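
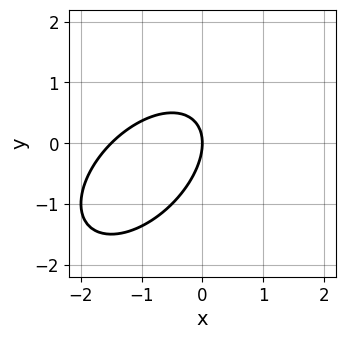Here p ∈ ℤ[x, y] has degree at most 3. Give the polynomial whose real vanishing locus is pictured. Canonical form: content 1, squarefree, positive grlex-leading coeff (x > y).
(a) deg p = 2.
(b) Checking where it meets the axes: it crosses the y-axis at the gridline y = 0; one x-axis crossing is at x = 0.
(c) Together with the visible shape, these determine p as stated.

2*x^2 - 2*x*y + 2*y^2 + 3*x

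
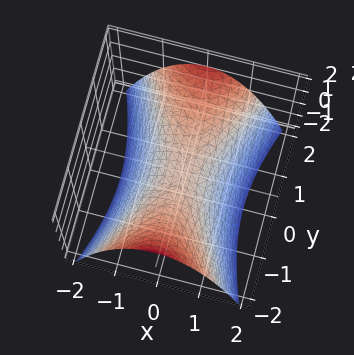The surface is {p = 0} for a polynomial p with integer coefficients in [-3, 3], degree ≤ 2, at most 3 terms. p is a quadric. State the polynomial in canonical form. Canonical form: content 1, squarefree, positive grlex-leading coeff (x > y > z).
3*x^2 - y^2 + 3*z

(a) The degree is 2 — a hyperbolic paraboloid; a quadric.
(b) Symmetries: it's symmetric under x → −x, forcing even powers of x; the y ↦ −y reflection is a symmetry, so y appears only in even powers.
(c) Observable constraints: one z-axis crossing is at z = 0; one x-axis crossing is at x = 0; it meets the y-axis at y = 0 (among the integer gridlines).
(d) Solving for integer coefficients yields p as stated.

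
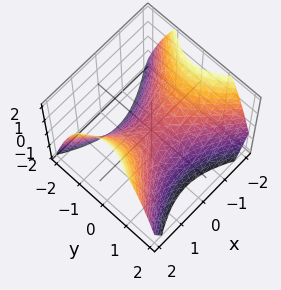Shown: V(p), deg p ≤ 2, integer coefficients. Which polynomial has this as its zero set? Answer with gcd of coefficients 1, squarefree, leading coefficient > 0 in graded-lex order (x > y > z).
2*x^2 - 3*y^2 - 3*z

First, deg p = 2. A saddle surface; a quadric.
Next, symmetries: it's symmetric under y → −y, forcing even powers of y; it's symmetric under x → −x, forcing even powers of x.
Then, checking where it meets the axes: it meets the x-axis at x = 0 (among the integer gridlines); it meets the y-axis at y = 0 (among the integer gridlines); it meets the z-axis at z = 0 (among the integer gridlines).
Finally, together with the visible shape, these determine p as stated.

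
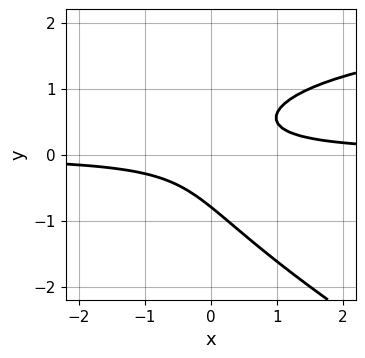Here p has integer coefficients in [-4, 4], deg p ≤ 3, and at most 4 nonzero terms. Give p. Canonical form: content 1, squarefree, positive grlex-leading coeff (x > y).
x*y^2 + 2*y^3 - 3*x*y + 1

(a) Degree: a generic line meets the curve in up to 3 points, so deg p = 3.
(b) From the axis intercepts and sections: it misses every integer gridline on the x-axis.
(c) Putting this together gives p.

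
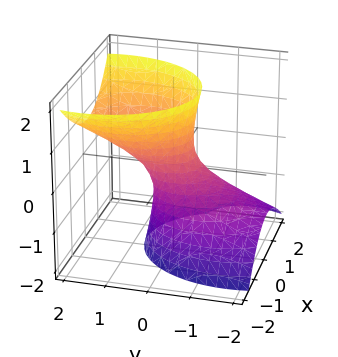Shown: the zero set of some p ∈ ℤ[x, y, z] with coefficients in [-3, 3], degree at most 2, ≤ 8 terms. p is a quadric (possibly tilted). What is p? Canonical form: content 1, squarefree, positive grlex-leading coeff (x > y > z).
1. Degree: the shape is more complex than any degree-1 surface, so deg p = 2.
2. From the axis intercepts and sections: no z-intercept at any integer in the box.
3. Assembling these constraints gives the stated polynomial.

3*x^2 + x*z + 2*y^2 - 3*y*z - z^2 - 1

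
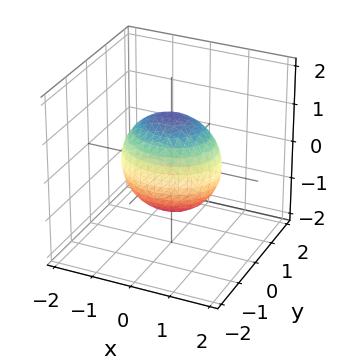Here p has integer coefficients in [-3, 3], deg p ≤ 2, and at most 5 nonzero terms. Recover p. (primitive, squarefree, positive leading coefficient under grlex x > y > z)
2*x^2 + 3*y^2 + 2*z^2 - 3

(a) The degree is 2 — bounded and convex; a quadric.
(b) Symmetries: it's symmetric under y → −y, forcing even powers of y; the z ↦ −z reflection is a symmetry, so z appears only in even powers; it's symmetric under x → −x, forcing even powers of x.
(c) From the visible intercepts: among the integer gridlines, it crosses the y-axis at y ∈ {-1, 1}.
(d) Together with the visible shape, these determine p as stated.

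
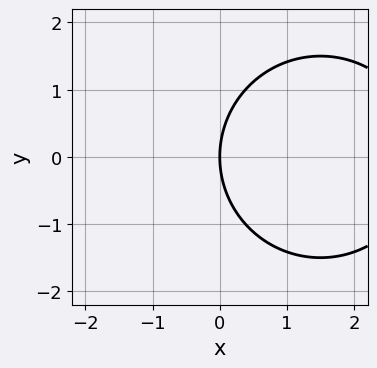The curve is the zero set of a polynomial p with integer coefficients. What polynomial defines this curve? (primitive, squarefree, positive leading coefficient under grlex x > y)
1. deg p = 2.
2. Symmetries: it's symmetric under y → −y, forcing even powers of y.
3. Reading off the gridlines: it meets the x-axis at x = 0 (among the integer gridlines); one y-axis crossing is at y = 0.
4. Assembling these constraints gives the stated polynomial.

x^2 + y^2 - 3*x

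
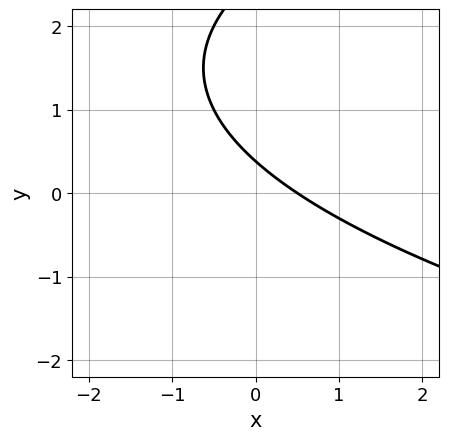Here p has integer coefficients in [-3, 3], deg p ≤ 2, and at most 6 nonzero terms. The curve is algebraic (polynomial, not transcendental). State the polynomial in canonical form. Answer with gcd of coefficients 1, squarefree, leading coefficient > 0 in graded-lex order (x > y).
y^2 - 2*x - 3*y + 1

1. The degree is 2 — no degree-1 curve has this shape.
2. Matching integer coefficients to the picture gives p.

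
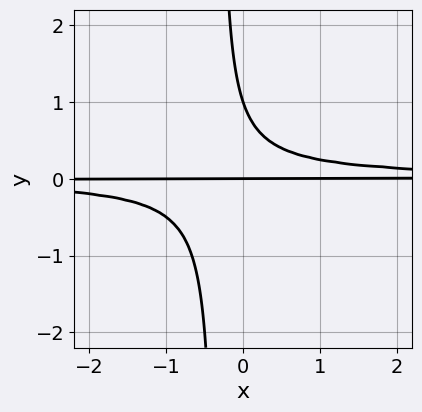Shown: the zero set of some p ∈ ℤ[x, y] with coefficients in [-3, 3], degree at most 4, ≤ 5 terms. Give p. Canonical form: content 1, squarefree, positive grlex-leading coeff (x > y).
1. The degree is 3 — the shape is more complex than any degree-2 curve.
2. Reading off the gridlines: the visible x-axis segment lies entirely on the curve; among the integer gridlines, it crosses the y-axis at y ∈ {0, 1}.
3. Assembling these constraints gives the stated polynomial.

3*x*y^2 + y^2 - y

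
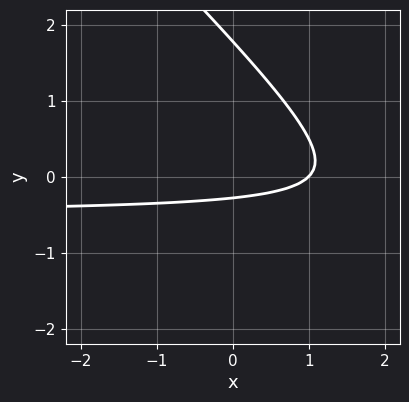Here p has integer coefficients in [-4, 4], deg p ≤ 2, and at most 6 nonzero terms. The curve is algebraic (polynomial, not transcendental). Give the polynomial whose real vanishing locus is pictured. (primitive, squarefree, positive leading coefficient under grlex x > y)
1. deg p = 2. No degree-1 curve has this shape.
2. Against the integer gridlines: one x-axis crossing is at x = 1.
3. The integer polynomial consistent with all of this is the stated p.

2*x*y + 2*y^2 + x - 3*y - 1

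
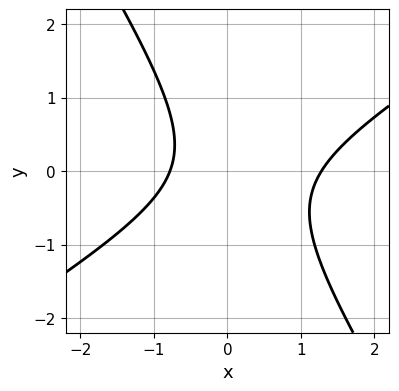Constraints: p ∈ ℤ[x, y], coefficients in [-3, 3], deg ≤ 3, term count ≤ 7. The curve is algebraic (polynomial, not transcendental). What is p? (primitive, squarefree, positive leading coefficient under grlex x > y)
2*x^2 - 2*x*y - 2*y^2 - x - 2

First, degree: a generic line meets the curve in up to 2 points, so deg p = 2.
Next, from the visible intercepts: no y-intercept at any integer in the box.
Finally, the integer polynomial consistent with all of this is the stated p.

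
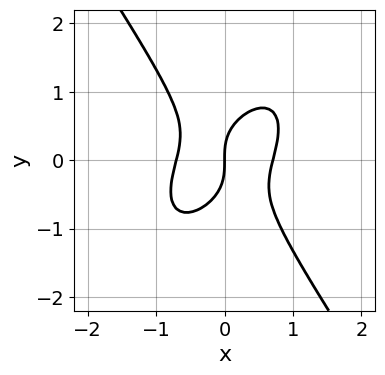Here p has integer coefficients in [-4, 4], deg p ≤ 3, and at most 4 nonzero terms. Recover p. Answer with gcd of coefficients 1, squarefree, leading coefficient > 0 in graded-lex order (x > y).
(a) deg p = 3. A generic line meets the curve in up to 3 points.
(b) From the axis intercepts and sections: one y-axis crossing is at y = 0; it meets the x-axis at x = 0 (among the integer gridlines).
(c) Solving for integer coefficients yields p as stated.

2*x^3 - x^2*y + y^3 - x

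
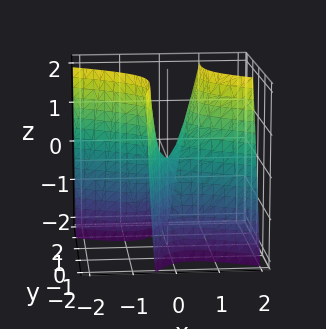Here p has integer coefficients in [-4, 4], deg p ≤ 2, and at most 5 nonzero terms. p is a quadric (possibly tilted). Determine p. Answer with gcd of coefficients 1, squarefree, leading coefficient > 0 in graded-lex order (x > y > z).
(a) The degree is 2 — no degree-1 surface has this shape.
(b) From the axis intercepts and sections: one z-axis crossing is at z = 0; one y-axis crossing is at y = 0; one x-axis crossing is at x = 0.
(c) The integer polynomial consistent with all of this is the stated p.

2*x^2 + 3*x*y - x*z - y^2 - z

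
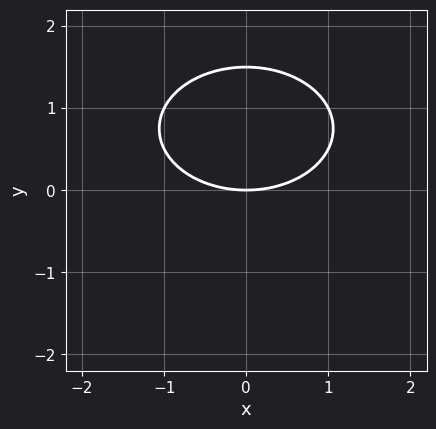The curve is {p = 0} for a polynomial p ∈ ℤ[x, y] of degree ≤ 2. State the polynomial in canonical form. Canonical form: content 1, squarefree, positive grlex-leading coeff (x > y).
1. Degree: the shape is more complex than any degree-1 curve, so deg p = 2.
2. Symmetries: the x ↦ −x reflection is a symmetry, so x appears only in even powers.
3. Reading off the gridlines: it crosses the x-axis at the gridline x = 0; it crosses the y-axis at the gridline y = 0.
4. Matching integer coefficients to the picture gives p.

x^2 + 2*y^2 - 3*y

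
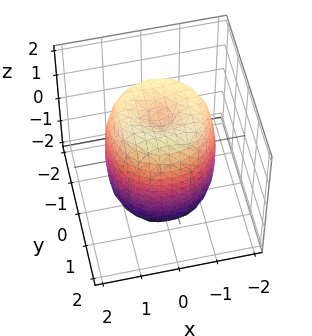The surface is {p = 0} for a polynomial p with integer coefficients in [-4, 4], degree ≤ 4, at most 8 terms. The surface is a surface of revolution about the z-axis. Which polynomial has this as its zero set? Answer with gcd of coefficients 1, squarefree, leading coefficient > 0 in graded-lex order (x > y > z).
deg p = 4. The shape is more complex than any degree-3 surface.
Symmetry: every cross-section ⟂ z is a circle, so x, y appear only via x² + y².
Against the integer gridlines: a circular section at z = 0 has radius between 1 and 2.
Putting this together gives p.

2*x^4 + 4*x^2*y^2 + 2*y^4 - 3*x^2 - 3*y^2 + z^2 - 2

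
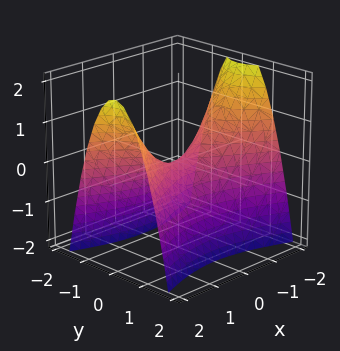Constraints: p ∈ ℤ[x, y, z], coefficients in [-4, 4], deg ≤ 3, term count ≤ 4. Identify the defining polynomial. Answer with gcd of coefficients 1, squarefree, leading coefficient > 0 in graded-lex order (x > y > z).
The degree is 2 — a saddle surface; a quadric.
Symmetries: mirror symmetry y ↦ −y ⇒ only even powers of y; mirror symmetry x ↦ −x ⇒ only even powers of x.
From the axis intercepts and sections: one y-axis crossing is at y = 0; one z-axis crossing is at z = 0; one x-axis crossing is at x = 0.
These observations pin down the coefficients.

x^2 - 3*y^2 - 2*z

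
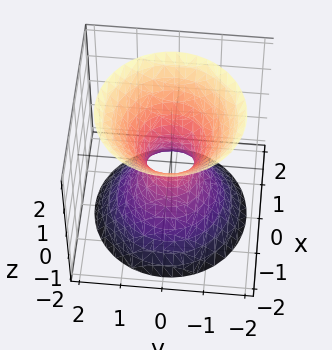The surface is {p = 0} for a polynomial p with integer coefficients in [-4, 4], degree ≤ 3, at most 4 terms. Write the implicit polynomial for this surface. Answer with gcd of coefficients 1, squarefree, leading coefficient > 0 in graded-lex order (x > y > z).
3*x^2 + 3*y^2 - 2*z^2 - 1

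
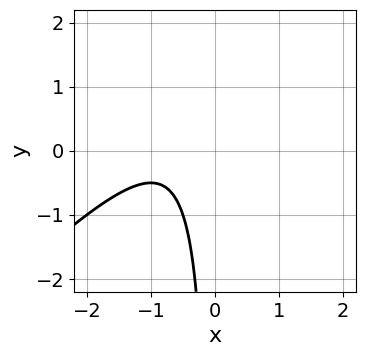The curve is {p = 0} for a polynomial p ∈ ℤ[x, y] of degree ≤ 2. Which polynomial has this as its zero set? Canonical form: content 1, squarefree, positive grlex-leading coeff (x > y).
2*x^2 - 2*x*y + 3*x + 2

1. Degree: the shape is more complex than any degree-1 curve, so deg p = 2.
2. From the visible intercepts: the curve avoids every integer y-axis point in the box; the curve avoids every integer x-axis point in the box.
3. Matching integer coefficients to the picture gives p.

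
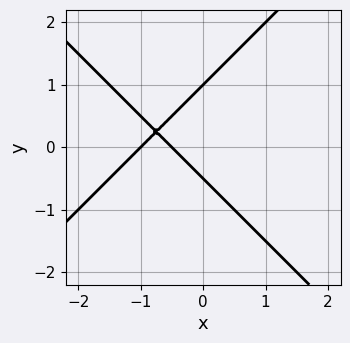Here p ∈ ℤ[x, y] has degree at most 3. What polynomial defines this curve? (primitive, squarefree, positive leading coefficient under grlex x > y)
Degree: a generic line meets the curve in up to 2 points, so deg p = 2.
Reading off the gridlines: it meets the y-axis at y = 1 (among the integer gridlines); one x-axis crossing is at x = -1.
Putting this together gives p.

2*x^2 - 2*y^2 + 3*x + y + 1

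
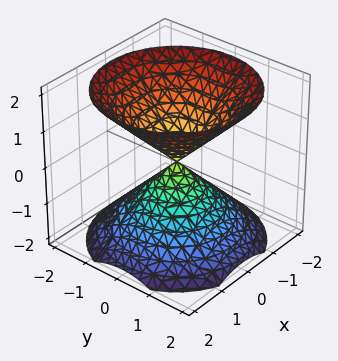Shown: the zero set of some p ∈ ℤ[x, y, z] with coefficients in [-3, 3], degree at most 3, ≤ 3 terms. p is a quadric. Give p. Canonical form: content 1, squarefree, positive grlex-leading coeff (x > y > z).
x^2 + y^2 - z^2

1. The picture has 2 separate pieces. They look like related sheets of one shape, so recover p as a whole.
2. The degree is 2 — a double cone through the origin; a quadric.
3. Symmetry: every cross-section ⟂ z is a circle, so x, y appear only via x² + y²; mirror symmetry z ↦ −z ⇒ only even powers of z.
4. Observable constraints: it crosses the x-axis at the gridline x = 0; a circular section at z = -1 has radius exactly 1; it meets the y-axis at y = 0 (among the integer gridlines); it crosses the z-axis at the gridline z = 0.
5. Solving for integer coefficients yields p as stated.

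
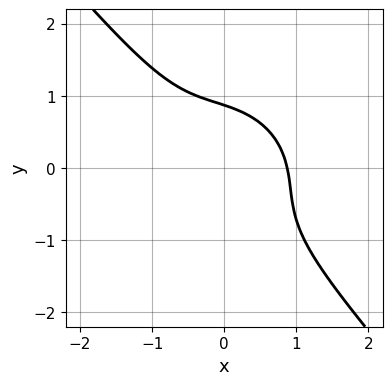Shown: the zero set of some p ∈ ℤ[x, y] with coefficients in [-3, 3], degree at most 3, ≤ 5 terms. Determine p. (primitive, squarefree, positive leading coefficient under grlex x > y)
1. Degree: the shape is more complex than any degree-2 curve, so deg p = 3.
2. Solving for integer coefficients yields p as stated.

3*x^3 + 2*x^2*y + 3*x*y^2 + 3*y^3 - 2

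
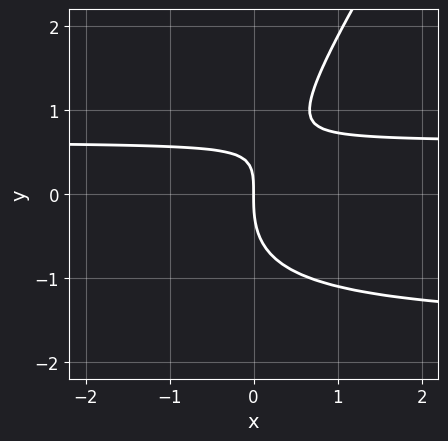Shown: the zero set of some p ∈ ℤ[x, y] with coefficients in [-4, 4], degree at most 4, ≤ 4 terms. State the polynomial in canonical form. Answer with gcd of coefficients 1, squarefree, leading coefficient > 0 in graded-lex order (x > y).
1. Degree: no degree-2 curve has this shape, so deg p = 3.
2. Reading off the gridlines: it meets the x-axis at x = 0 (among the integer gridlines); one y-axis crossing is at y = 0.
3. The integer polynomial consistent with all of this is the stated p.

3*x*y^2 - 2*y^3 + 3*x*y - 3*x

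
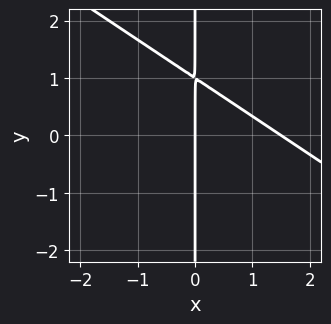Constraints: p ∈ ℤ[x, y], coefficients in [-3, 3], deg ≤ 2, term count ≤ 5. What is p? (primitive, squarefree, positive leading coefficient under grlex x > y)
1. The degree is 2 — a generic line meets the curve in up to 2 points.
2. Checking where it meets the axes: it crosses the x-axis at the gridline x = 0; every point of the y-axis in the box is on the curve.
3. Putting this together gives p.

2*x^2 + 3*x*y - 3*x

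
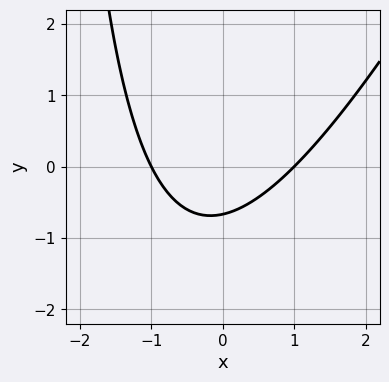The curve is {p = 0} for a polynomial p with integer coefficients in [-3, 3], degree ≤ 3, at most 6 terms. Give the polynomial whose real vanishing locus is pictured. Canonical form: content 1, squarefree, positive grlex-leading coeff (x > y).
2*x^2 - x*y - 3*y - 2

1. Degree: the shape is more complex than any degree-1 curve, so deg p = 2.
2. Reading off the gridlines: among the integer gridlines, it crosses the x-axis at x ∈ {-1, 1}.
3. Putting this together gives p.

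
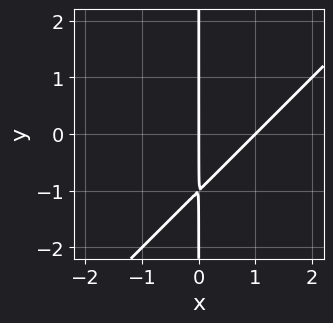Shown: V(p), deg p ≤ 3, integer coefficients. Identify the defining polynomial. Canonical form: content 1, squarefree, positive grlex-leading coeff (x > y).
x^2 - x*y - x

1. The degree is 2 — a generic line meets the curve in up to 2 points.
2. Reading off the gridlines: every point of the y-axis in the box is on the curve; the x-axis gridline crossings are at x ∈ {0, 1}.
3. Together with the visible shape, these determine p as stated.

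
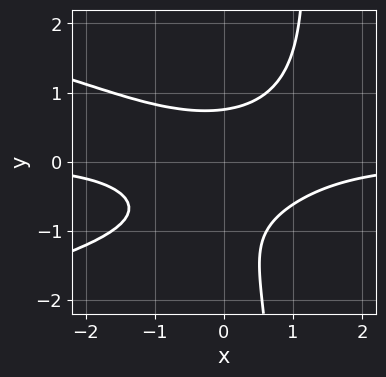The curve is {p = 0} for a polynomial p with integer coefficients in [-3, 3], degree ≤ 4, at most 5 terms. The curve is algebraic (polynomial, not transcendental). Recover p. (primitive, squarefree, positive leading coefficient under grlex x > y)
1. The degree is 4 — a generic line meets the curve in up to 4 points.
2. From the axis intercepts and sections: no x-intercept at any integer in the box.
3. Together with the visible shape, these determine p as stated.

x*y^3 + x^2*y - y^3 - y^2 + 1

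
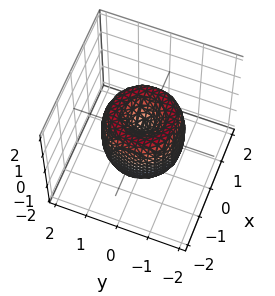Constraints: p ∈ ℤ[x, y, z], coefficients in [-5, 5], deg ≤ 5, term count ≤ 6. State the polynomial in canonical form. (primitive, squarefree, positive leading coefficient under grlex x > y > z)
2*x^4 + 4*x^2*y^2 + 2*y^4 - 3*x^2 - 3*y^2 + z^2

Degree: a generic line meets the surface in up to 4 points, so deg p = 4.
Symmetry: the surface is invariant under rotation about z: p = q(x² + y², z).
Against the integer gridlines: it crosses the x-axis at the gridline x = 0; one z-axis crossing is at z = 0; a circular section at z = 0 has radius between 1 and 2; one y-axis crossing is at y = 0.
The integer polynomial consistent with all of this is the stated p.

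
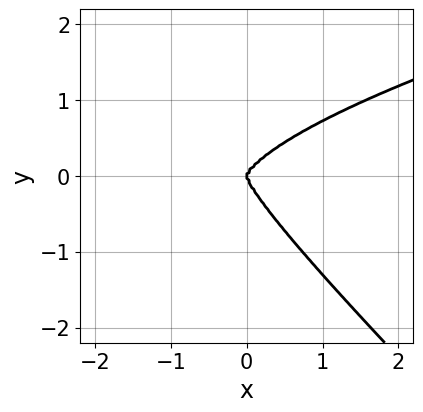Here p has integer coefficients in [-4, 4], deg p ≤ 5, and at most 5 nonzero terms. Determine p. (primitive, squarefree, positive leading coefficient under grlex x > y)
deg p = 4. A generic line meets the curve in up to 4 points.
From the visible intercepts: it meets the y-axis at y = 0 (among the integer gridlines); it meets the x-axis at x = 0 (among the integer gridlines).
The integer polynomial consistent with all of this is the stated p.

3*x*y^3 + 3*y^4 - 2*x^3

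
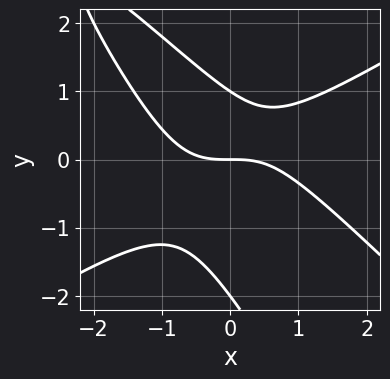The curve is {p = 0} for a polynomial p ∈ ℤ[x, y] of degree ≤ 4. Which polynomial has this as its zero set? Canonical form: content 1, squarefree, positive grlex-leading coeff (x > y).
First, deg p = 3. A generic line meets the curve in up to 3 points.
Then, from the visible intercepts: the y-axis gridline crossings are at y ∈ {-2, 0, 1}; it crosses the x-axis at the gridline x = 0.
Finally, matching integer coefficients to the picture gives p.

x^3 - 2*x*y^2 - y^3 - y^2 + 2*y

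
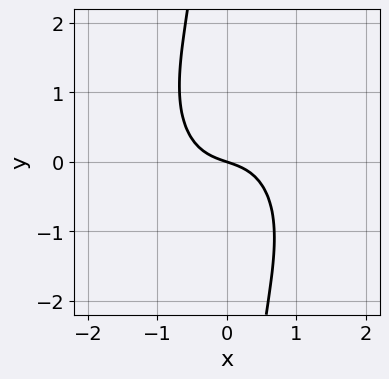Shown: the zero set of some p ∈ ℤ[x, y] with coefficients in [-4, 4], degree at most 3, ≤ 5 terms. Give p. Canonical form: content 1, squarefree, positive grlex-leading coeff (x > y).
3*x^3 + 2*x*y^2 + x + 3*y

The degree is 3 — the shape is more complex than any degree-2 curve.
From the visible intercepts: it meets the x-axis at x = 0 (among the integer gridlines); it crosses the y-axis at the gridline y = 0.
These observations pin down the coefficients.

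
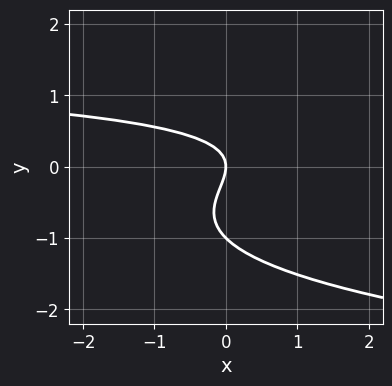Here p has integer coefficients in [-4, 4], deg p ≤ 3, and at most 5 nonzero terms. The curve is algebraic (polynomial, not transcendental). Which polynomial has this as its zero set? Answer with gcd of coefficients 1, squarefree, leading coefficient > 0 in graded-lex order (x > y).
3*y^3 - x*y + 3*y^2 + 2*x

First, deg p = 3. No degree-2 curve has this shape.
Next, reading off the gridlines: among the integer gridlines, it crosses the y-axis at y ∈ {-1, 0}; it meets the x-axis at x = 0 (among the integer gridlines).
Finally, the integer polynomial consistent with all of this is the stated p.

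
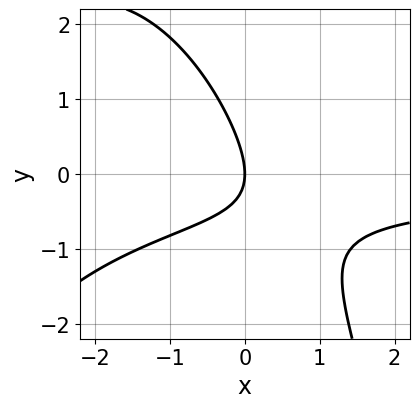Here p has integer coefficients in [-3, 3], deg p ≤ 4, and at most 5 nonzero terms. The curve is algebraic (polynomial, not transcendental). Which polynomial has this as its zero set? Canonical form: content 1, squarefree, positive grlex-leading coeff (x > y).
x^2*y + 3*x*y + 2*y^2 + 3*x

(a) deg p = 3.
(b) Checking where it meets the axes: it meets the x-axis at x = 0 (among the integer gridlines); one y-axis crossing is at y = 0.
(c) These observations pin down the coefficients.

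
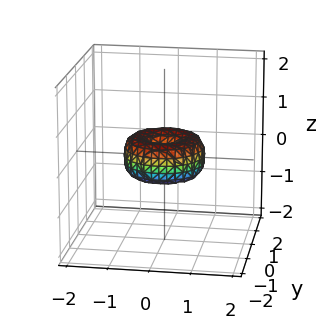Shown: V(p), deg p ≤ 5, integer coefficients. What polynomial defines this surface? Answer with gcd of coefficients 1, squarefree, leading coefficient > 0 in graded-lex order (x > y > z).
First, degree: a generic line meets the surface in up to 4 points, so deg p = 4.
Next, by symmetry, every cross-section ⟂ z is a circle, so x, y appear only via x² + y².
Next, against the integer gridlines: it crosses the z-axis at the gridline z = 0; among the integer gridlines, it crosses the y-axis at y ∈ {-1, 0, 1}; a circular section at z = 0 has radius exactly 1; the x-axis gridline crossings are at x ∈ {-1, 0, 1}.
Finally, together with the visible shape, these determine p as stated.

x^4 + 2*x^2*y^2 + y^4 - x^2 - y^2 + z^2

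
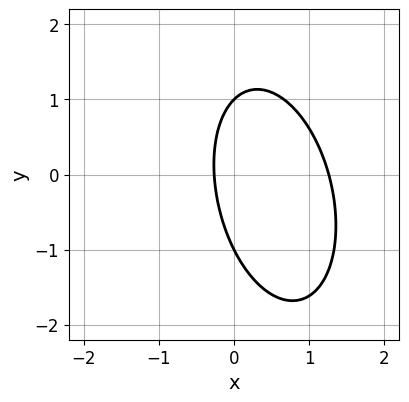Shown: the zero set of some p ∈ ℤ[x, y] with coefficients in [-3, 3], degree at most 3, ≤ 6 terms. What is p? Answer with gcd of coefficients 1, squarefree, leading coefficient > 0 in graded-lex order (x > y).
3*x^2 + x*y + y^2 - 3*x - 1

1. Degree: the shape is more complex than any degree-1 curve, so deg p = 2.
2. Checking where it meets the axes: among the integer gridlines, it crosses the y-axis at y ∈ {-1, 1}.
3. Solving for integer coefficients yields p as stated.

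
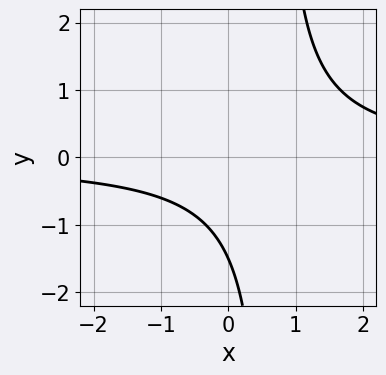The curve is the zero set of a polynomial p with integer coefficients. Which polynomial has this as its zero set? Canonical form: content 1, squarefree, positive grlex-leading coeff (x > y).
3*x*y - 2*y - 3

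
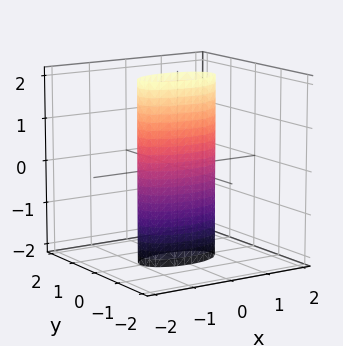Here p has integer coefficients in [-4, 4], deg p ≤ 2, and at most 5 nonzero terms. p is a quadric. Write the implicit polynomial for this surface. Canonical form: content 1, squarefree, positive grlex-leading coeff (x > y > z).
x^2 + 3*y^2 - 1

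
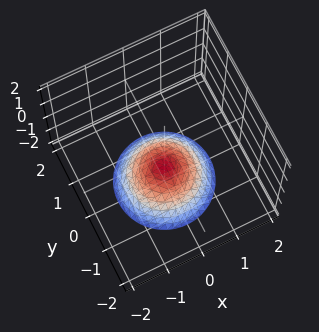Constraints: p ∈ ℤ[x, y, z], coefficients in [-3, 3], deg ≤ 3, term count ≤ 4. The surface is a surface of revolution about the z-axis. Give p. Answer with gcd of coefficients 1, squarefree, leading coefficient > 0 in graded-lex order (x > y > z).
deg p = 2. No degree-1 surface has this shape.
Symmetry: every cross-section ⟂ z is a circle, so x, y appear only via x² + y².
From the axis intercepts and sections: no x-intercept at any integer in the box; a circular section at z = -2 has radius between 1 and 2; it crosses the z-axis at the gridline z = -1; it misses every integer gridline on the y-axis.
Together with the visible shape, these determine p as stated.

2*x^2 + 2*y^2 + 3*z + 3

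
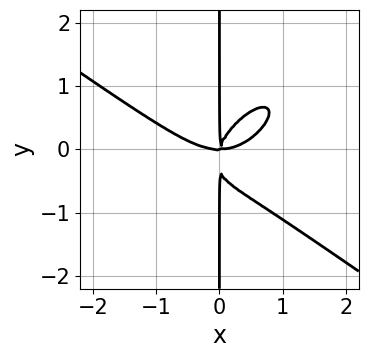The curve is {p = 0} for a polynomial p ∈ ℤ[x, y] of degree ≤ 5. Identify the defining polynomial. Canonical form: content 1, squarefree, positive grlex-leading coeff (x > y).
2*x^4 - 2*x^2*y^2 + 3*x*y^3 - 3*x^2*y + x*y^2

(a) The degree is 4 — no degree-3 curve has this shape.
(b) Reading off the gridlines: every point of the y-axis in the box is on the curve.
(c) Fitting integer coefficients to these (and the overall shape) gives p.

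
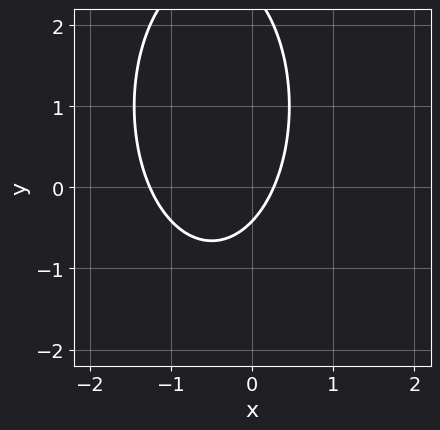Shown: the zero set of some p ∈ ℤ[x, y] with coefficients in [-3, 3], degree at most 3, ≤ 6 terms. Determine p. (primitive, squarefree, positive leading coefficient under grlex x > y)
3*x^2 + y^2 + 3*x - 2*y - 1

Degree: a generic line meets the curve in up to 2 points, so deg p = 2.
Solving for integer coefficients yields p as stated.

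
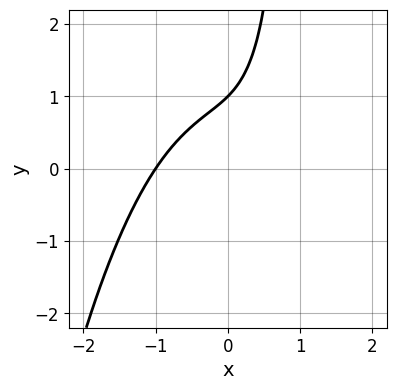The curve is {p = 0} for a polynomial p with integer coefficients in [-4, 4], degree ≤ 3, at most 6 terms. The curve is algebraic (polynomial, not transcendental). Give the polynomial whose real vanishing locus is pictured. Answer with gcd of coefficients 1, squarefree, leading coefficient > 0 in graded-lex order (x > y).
x^3 + x*y - y + 1

1. Degree: the shape is more complex than any degree-2 curve, so deg p = 3.
2. From the visible intercepts: it meets the y-axis at y = 1 (among the integer gridlines); it meets the x-axis at x = -1 (among the integer gridlines).
3. Fitting integer coefficients to these (and the overall shape) gives p.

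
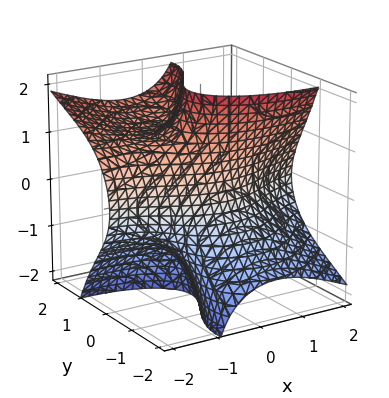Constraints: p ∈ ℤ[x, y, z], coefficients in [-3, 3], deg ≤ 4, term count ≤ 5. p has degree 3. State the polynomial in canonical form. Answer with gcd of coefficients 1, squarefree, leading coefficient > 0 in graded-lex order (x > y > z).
First, deg p = 3. A generic line meets the surface in up to 3 points.
Next, from the axis intercepts and sections: no x-intercept at any integer in the box; it crosses the y-axis at the gridline y = -1; no z-intercept at any integer in the box.
Finally, the integer polynomial consistent with all of this is the stated p.

2*x^2*y + 2*x*z^2 + 2*y^3 - 3*y^2*z + 2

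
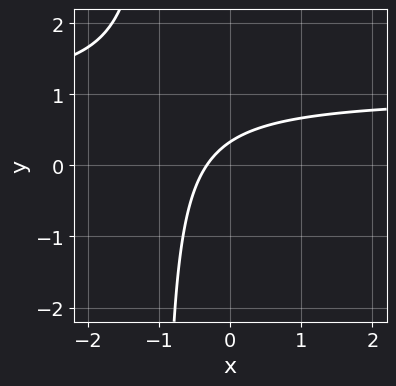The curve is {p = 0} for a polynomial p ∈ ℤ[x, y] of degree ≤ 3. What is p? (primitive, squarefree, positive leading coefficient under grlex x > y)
3*x*y - 3*x + 3*y - 1

1. The degree is 2 — the shape is more complex than any degree-1 curve.
2. The integer polynomial consistent with all of this is the stated p.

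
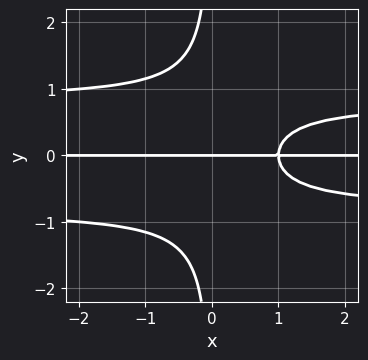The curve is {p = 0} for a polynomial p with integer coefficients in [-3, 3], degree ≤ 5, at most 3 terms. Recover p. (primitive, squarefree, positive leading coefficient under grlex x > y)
3*x*y^3 - 2*x*y + 2*y

(a) deg p = 4.
(b) From the visible intercepts: the visible x-axis segment lies entirely on the curve; it crosses the y-axis at the gridline y = 0.
(c) These observations pin down the coefficients.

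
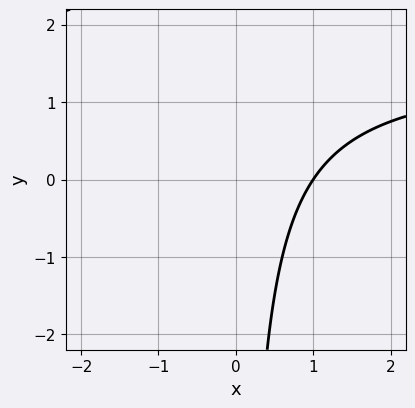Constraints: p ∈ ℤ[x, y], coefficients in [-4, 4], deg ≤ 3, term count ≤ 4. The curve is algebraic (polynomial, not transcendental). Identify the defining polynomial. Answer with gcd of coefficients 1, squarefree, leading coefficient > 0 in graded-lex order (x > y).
First, degree: the shape is more complex than any degree-1 curve, so deg p = 2.
Next, from the visible intercepts: no y-intercept at any integer in the box; one x-axis crossing is at x = 1.
Finally, the integer polynomial consistent with all of this is the stated p.

2*x*y - 3*x + 3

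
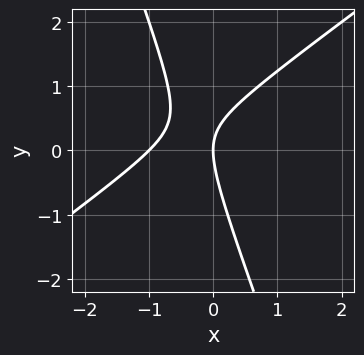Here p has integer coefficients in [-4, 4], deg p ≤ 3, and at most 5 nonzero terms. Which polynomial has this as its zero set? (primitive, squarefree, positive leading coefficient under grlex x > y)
2*x^2 - 2*x*y - y^2 + 2*x

1. Degree: no degree-1 curve has this shape, so deg p = 2.
2. Against the integer gridlines: one y-axis crossing is at y = 0; the x-axis gridline crossings are at x ∈ {-1, 0}.
3. Solving for integer coefficients yields p as stated.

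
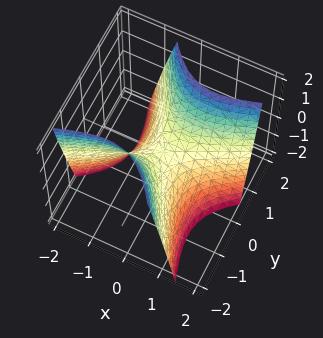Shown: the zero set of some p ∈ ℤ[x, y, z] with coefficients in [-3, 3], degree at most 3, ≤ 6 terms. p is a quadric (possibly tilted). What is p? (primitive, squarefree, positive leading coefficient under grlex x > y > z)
2*x^2 - 3*x*y - 2*y^2 + 2*z

First, the degree is 2 — a generic line meets the surface in up to 2 points.
Next, reading off the gridlines: it crosses the y-axis at the gridline y = 0; it meets the z-axis at z = 0 (among the integer gridlines); it meets the x-axis at x = 0 (among the integer gridlines).
Finally, together with the visible shape, these determine p as stated.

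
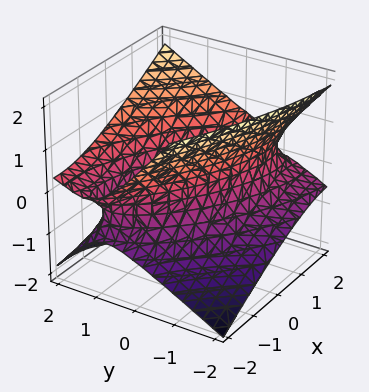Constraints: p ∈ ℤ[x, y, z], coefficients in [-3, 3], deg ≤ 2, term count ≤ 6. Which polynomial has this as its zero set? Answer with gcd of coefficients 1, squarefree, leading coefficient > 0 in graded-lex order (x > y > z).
1. The degree is 2 — no degree-1 surface has this shape.
2. Observable constraints: among the integer gridlines, it crosses the y-axis at y ∈ {-1, 1}; no z-intercept at any integer in the box.
3. Solving for integer coefficients yields p as stated.

x^2 + 2*x*y + 2*y^2 - 2*y*z - 3*z^2 - 2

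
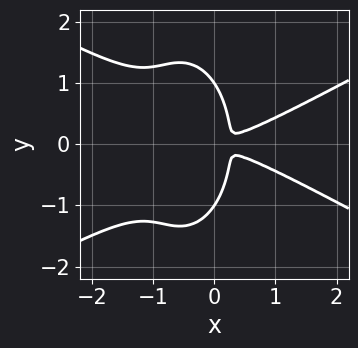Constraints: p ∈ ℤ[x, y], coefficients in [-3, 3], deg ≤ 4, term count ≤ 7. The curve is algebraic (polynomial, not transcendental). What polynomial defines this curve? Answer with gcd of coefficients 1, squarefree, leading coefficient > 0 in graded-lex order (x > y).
The degree is 4 — the shape is more complex than any degree-3 curve.
Symmetries: the y ↦ −y reflection is a symmetry, so y appears only in even powers.
Observable constraints: the y-axis gridline crossings are at y ∈ {-1, 1}.
Putting this together gives p.

x^4 - 3*x^2*y^2 - y^4 - 3*x*y^2 + y^2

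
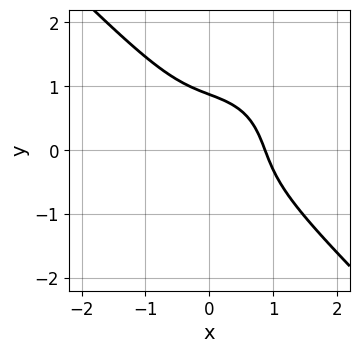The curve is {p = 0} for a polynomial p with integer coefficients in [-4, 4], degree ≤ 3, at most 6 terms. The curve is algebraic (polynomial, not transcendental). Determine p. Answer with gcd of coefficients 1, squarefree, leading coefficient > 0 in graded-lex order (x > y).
3*x^3 + 3*y^3 + 3*x*y - 2

1. The degree is 3 — a generic line meets the curve in up to 3 points.
2. The integer polynomial consistent with all of this is the stated p.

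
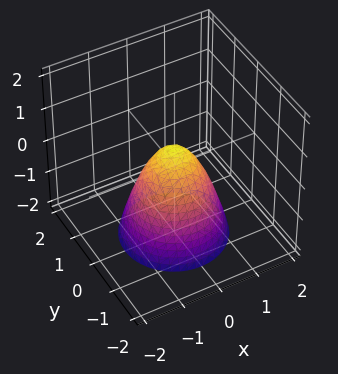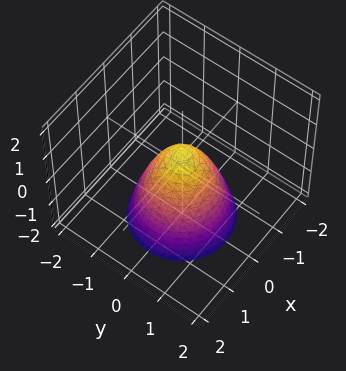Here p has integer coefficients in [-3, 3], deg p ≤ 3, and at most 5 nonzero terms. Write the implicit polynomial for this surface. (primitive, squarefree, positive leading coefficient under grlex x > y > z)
1. Degree: a generic line meets the surface in up to 2 points, so deg p = 2.
2. By symmetry, every cross-section ⟂ z is a circle, so x, y appear only via x² + y².
3. Reading off the gridlines: a circular section at z = -1 has radius exactly 1.
4. Together with the visible shape, these determine p as stated.

3*x^2 + 3*y^2 + 2*z - 1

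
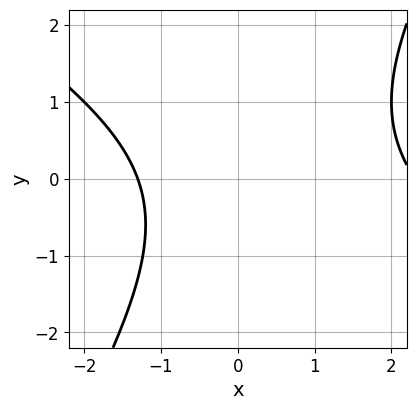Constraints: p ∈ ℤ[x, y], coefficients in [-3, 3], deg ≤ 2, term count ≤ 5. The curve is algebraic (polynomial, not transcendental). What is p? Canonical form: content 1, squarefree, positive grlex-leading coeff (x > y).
x^2 + x*y - y^2 - x - 3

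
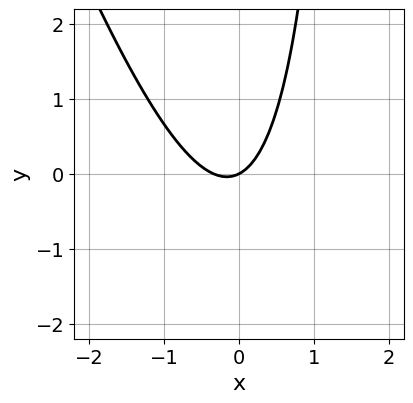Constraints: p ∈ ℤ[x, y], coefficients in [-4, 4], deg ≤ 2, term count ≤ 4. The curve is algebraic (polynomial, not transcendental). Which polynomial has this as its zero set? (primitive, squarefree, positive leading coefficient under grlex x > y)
3*x^2 + x*y + x - 2*y

The degree is 2 — no degree-1 curve has this shape.
Against the integer gridlines: one x-axis crossing is at x = 0; one y-axis crossing is at y = 0.
Fitting integer coefficients to these (and the overall shape) gives p.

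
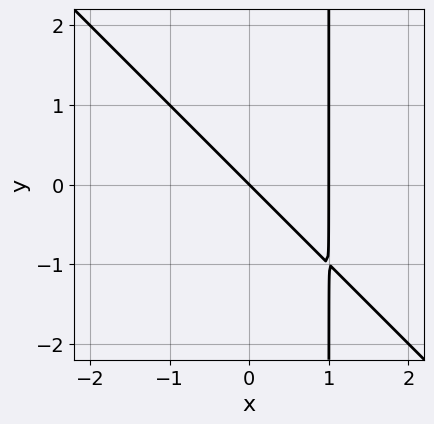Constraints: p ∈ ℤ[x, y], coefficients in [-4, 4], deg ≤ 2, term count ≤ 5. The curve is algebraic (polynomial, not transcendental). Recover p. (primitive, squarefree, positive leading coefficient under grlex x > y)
Degree: the shape is more complex than any degree-1 curve, so deg p = 2.
Against the integer gridlines: it crosses the y-axis at the gridline y = 0; the x-axis gridline crossings are at x ∈ {0, 1}.
Assembling these constraints gives the stated polynomial.

x^2 + x*y - x - y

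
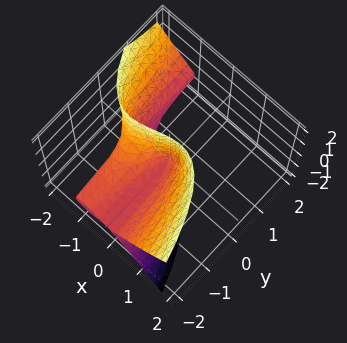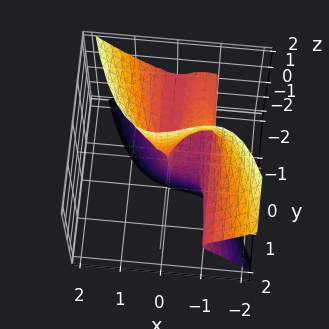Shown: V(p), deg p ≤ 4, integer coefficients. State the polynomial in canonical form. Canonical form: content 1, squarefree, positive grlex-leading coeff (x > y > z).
The degree is 3 — a generic line meets the surface in up to 3 points.
From the visible intercepts: every point of the y-axis in the box is on the surface; it crosses the x-axis at the gridline x = -1.
Assembling these constraints gives the stated polynomial. Check: (0, 0, 1) on the z-axis lies on the surface, and p(0, 0, 1) = 0. ✓

2*x^3 + 2*y*z^2 + 2*x^2 - x*z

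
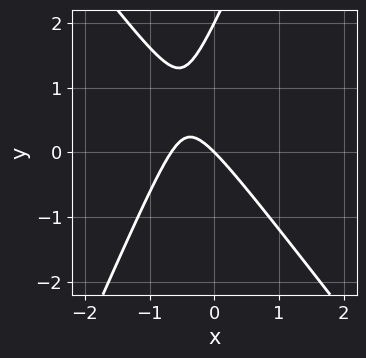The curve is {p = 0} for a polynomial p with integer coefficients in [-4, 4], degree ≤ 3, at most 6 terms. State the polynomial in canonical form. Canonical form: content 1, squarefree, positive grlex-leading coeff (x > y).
First, degree: the shape is more complex than any degree-1 curve, so deg p = 2.
Then, checking where it meets the axes: one x-axis crossing is at x = 0; the y-axis gridline crossings are at y ∈ {0, 2}.
Finally, solving for integer coefficients yields p as stated.

3*x^2 + x*y - y^2 + 2*x + 2*y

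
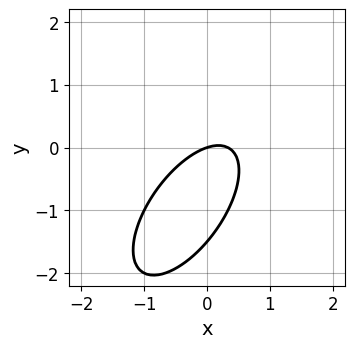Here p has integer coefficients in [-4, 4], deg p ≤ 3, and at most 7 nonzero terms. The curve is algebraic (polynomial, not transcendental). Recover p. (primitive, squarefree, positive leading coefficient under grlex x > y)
3*x^2 - 3*x*y + 2*y^2 - x + 3*y

(a) Degree: a generic line meets the curve in up to 2 points, so deg p = 2.
(b) Reading off the gridlines: it meets the y-axis at y = 0 (among the integer gridlines); one x-axis crossing is at x = 0.
(c) Fitting integer coefficients to these (and the overall shape) gives p.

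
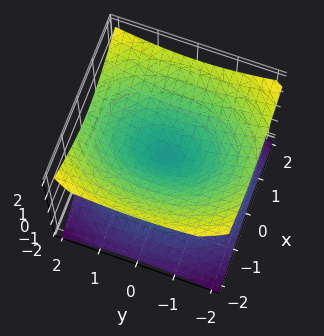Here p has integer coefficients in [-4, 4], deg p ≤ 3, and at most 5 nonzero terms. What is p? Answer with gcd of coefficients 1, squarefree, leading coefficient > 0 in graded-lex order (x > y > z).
2*x^2 + y^2 - 3*z^2

1. Degree: two nappes meeting at a single point; a quadric, so deg p = 2.
2. Symmetries: mirror symmetry y ↦ −y ⇒ only even powers of y; the z ↦ −z reflection is a symmetry, so z appears only in even powers; mirror symmetry x ↦ −x ⇒ only even powers of x.
3. Observable constraints: it meets the x-axis at x = 0 (among the integer gridlines); it crosses the y-axis at the gridline y = 0; it meets the z-axis at z = 0 (among the integer gridlines).
4. Fitting integer coefficients to these (and the overall shape) gives p.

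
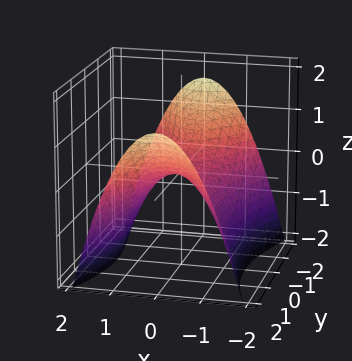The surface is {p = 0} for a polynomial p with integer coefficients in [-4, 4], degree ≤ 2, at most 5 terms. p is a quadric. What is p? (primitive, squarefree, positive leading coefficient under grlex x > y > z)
3*x^2 - y^2 + 3*z

(a) Degree: a hyperbolic paraboloid; a quadric, so deg p = 2.
(b) Symmetries: the x ↦ −x reflection is a symmetry, so x appears only in even powers; it's symmetric under y → −y, forcing even powers of y.
(c) From the visible intercepts: it crosses the x-axis at the gridline x = 0; one z-axis crossing is at z = 0.
(d) Putting this together gives p.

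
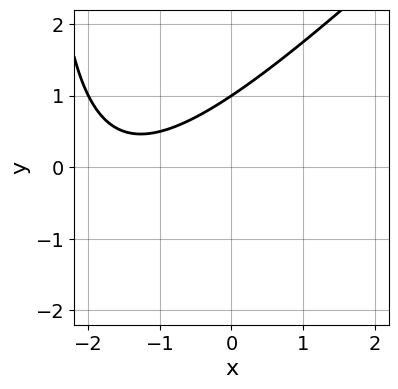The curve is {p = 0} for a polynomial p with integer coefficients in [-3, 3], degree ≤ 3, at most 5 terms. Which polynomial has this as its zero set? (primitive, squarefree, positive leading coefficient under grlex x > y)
First, degree: a generic line meets the curve in up to 2 points, so deg p = 2.
Then, checking where it meets the axes: it crosses the y-axis at the gridline y = 1; it misses every integer gridline on the x-axis.
Finally, the integer polynomial consistent with all of this is the stated p.

x^2 - x*y + 3*x - 3*y + 3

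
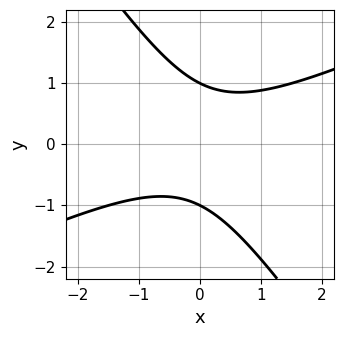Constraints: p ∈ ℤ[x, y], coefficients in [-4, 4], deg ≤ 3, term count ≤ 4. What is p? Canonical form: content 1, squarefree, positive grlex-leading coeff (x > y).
2*x^2 - 3*x*y - 3*y^2 + 3

The degree is 2 — the shape is more complex than any degree-1 curve.
Checking where it meets the axes: the y-axis gridline crossings are at y ∈ {-1, 1}; the curve avoids every integer x-axis point in the box.
Solving for integer coefficients yields p as stated.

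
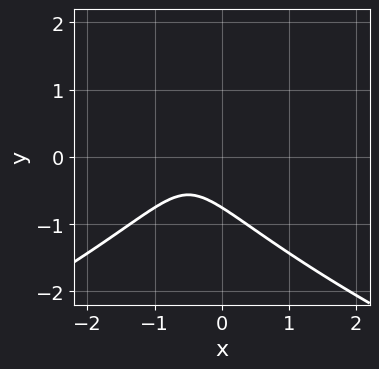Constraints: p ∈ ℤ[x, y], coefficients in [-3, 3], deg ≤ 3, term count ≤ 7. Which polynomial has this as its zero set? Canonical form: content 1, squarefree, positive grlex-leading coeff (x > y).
1. The degree is 3 — the shape is more complex than any degree-2 curve.
2. From the visible intercepts: it misses every integer gridline on the x-axis.
3. Assembling these constraints gives the stated polynomial.

y^3 + 2*x^2 - y^2 + 2*x + 1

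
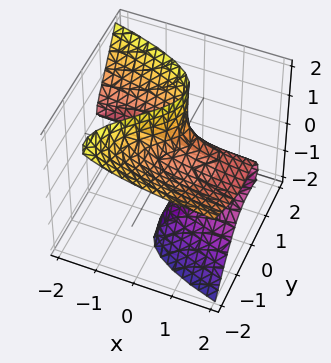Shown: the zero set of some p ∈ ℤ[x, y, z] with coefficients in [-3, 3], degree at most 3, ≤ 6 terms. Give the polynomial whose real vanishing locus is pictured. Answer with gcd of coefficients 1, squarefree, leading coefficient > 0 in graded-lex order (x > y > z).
3*x*z^2 + 3*y^3 + 3*y^2*z - 2*y*z^2 - 1

(a) Degree: a generic line meets the surface in up to 3 points, so deg p = 3.
(b) Against the integer gridlines: it misses every integer gridline on the x-axis; no z-intercept at any integer in the box.
(c) Putting this together gives p.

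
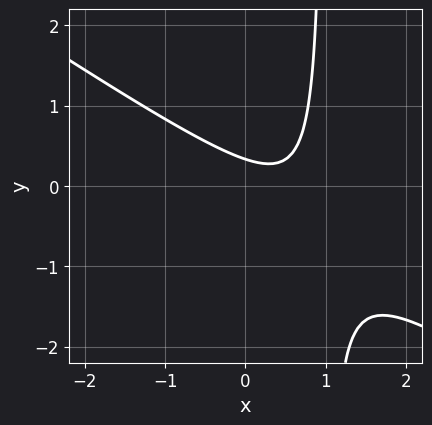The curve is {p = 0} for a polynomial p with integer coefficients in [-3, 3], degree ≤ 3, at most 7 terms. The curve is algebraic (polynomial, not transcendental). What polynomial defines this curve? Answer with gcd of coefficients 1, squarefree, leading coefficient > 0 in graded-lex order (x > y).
2*x^2 + 3*x*y - 2*x - 3*y + 1

1. deg p = 2.
2. From the axis intercepts and sections: it misses every integer gridline on the x-axis.
3. Putting this together gives p.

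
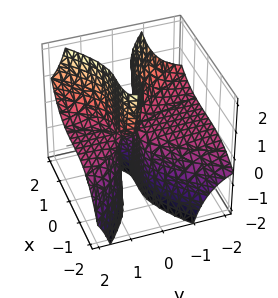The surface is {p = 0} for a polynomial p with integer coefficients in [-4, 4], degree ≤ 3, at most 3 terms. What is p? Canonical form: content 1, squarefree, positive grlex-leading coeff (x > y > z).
x^3 - 3*y^2*z + 2*y*z

1. Degree: no degree-2 surface has this shape, so deg p = 3.
2. Checking where it meets the axes: the visible y-axis segment lies entirely on the surface; the visible z-axis segment lies entirely on the surface; one x-axis crossing is at x = 0.
3. Solving for integer coefficients yields p as stated.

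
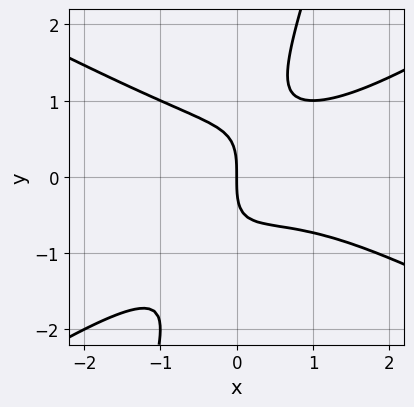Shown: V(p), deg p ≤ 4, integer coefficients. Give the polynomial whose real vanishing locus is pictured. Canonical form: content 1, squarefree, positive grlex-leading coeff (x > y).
x^3 - 3*x*y^2 + y^3 - x^2 + 2*x

1. deg p = 3.
2. From the visible intercepts: it meets the x-axis at x = 0 (among the integer gridlines); one y-axis crossing is at y = 0.
3. Together with the visible shape, these determine p as stated.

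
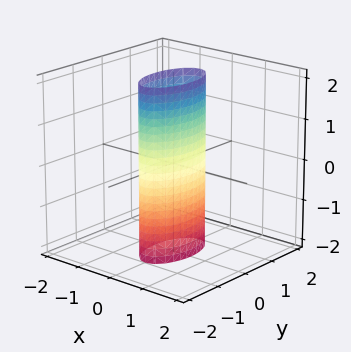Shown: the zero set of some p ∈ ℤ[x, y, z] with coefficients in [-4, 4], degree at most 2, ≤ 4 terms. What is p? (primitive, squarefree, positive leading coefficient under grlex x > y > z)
3*x^2 + y^2 - 1

1. deg p = 2. Constant cross-section along one axis; a quadric.
2. Symmetries: mirror symmetry y ↦ −y ⇒ only even powers of y; it's symmetric under z → −z, forcing even powers of z; mirror symmetry x ↦ −x ⇒ only even powers of x.
3. From the axis intercepts and sections: among the integer gridlines, it crosses the y-axis at y ∈ {-1, 1}; it misses every integer gridline on the z-axis.
4. Fitting integer coefficients to these (and the overall shape) gives p.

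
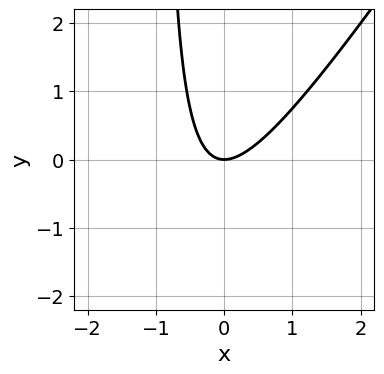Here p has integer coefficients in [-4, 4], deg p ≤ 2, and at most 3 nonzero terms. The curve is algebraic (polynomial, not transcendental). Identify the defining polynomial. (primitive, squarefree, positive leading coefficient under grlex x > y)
The degree is 2 — a generic line meets the curve in up to 2 points.
From the visible intercepts: it meets the x-axis at x = 0 (among the integer gridlines); it meets the y-axis at y = 0 (among the integer gridlines).
Fitting integer coefficients to these (and the overall shape) gives p.

3*x^2 - 2*x*y - 2*y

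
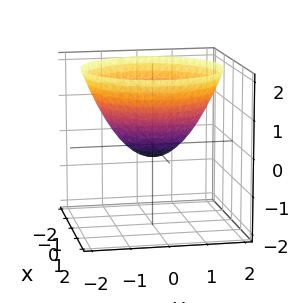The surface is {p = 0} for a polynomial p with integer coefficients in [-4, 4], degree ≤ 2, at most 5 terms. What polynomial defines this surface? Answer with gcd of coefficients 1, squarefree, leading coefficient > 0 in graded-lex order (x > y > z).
2*x^2 + 2*y^2 - 3*z - 1

(a) deg p = 2. The shape is more complex than any degree-1 surface.
(b) By symmetry, the surface is invariant under rotation about z: p = q(x² + y², z).
(c) Reading off the gridlines: a circular section at z = 0 has radius between 0 and 1.
(d) These observations pin down the coefficients.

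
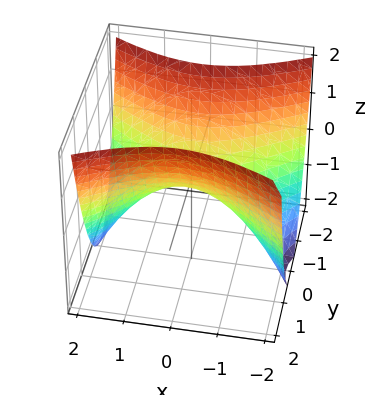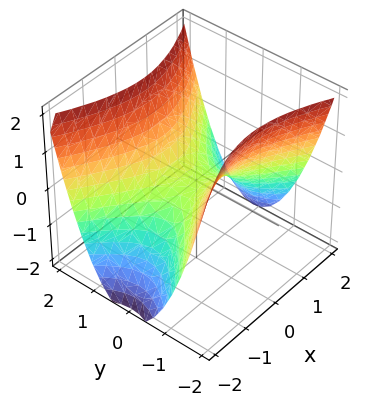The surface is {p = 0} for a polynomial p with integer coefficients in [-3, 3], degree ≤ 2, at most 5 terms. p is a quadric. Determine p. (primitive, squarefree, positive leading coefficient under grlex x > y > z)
(a) Degree: a saddle surface; a quadric, so deg p = 2.
(b) Symmetries: it's symmetric under y → −y, forcing even powers of y; the x ↦ −x reflection is a symmetry, so x appears only in even powers.
(c) From the visible intercepts: it crosses the z-axis at the gridline z = 0; it meets the x-axis at x = 0 (among the integer gridlines).
(d) Together with the visible shape, these determine p as stated.

x^2 - 2*y^2 + 2*z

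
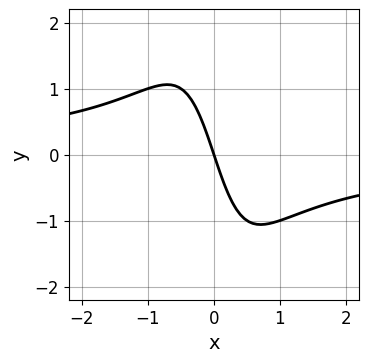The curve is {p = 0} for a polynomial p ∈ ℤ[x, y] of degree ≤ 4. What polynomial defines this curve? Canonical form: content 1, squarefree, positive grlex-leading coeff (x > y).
2*x^2*y + 3*x + y

1. The degree is 3 — a generic line meets the curve in up to 3 points.
2. Reading off the gridlines: it crosses the x-axis at the gridline x = 0; it crosses the y-axis at the gridline y = 0.
3. These observations pin down the coefficients.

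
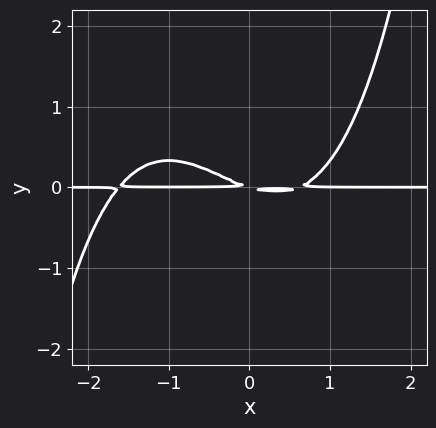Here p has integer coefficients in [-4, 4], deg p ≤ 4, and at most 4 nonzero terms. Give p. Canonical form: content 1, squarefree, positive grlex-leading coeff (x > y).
x^3*y + x^2*y - x*y - 3*y^2

First, the degree is 4 — a generic line meets the curve in up to 4 points.
Then, from the visible intercepts: the visible x-axis segment lies entirely on the curve.
Finally, the integer polynomial consistent with all of this is the stated p.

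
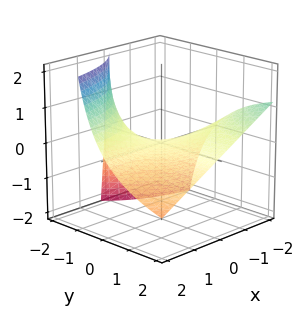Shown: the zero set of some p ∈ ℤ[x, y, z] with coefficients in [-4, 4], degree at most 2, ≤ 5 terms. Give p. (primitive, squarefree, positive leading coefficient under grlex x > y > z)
x*y + y*z + 2*z

First, degree: the shape is more complex than any degree-1 surface, so deg p = 2.
Then, observable constraints: the visible x-axis segment lies entirely on the surface; one z-axis crossing is at z = 0.
Finally, putting this together gives p.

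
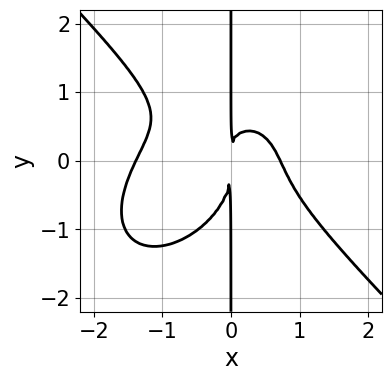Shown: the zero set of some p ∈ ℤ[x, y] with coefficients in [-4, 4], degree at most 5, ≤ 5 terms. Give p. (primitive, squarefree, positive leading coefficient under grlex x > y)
3*x^4 + 3*x*y^3 + 2*x^3 + 3*x^2*y - 3*x^2

First, deg p = 4. No degree-3 curve has this shape.
Then, checking where it meets the axes: the visible y-axis segment lies entirely on the curve.
Finally, these observations pin down the coefficients.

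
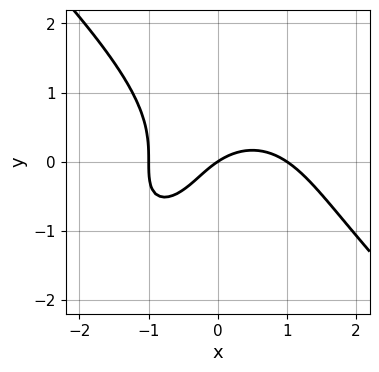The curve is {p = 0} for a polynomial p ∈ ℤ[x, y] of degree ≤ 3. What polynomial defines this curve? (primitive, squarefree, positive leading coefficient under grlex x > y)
First, deg p = 3. No degree-2 curve has this shape.
Then, observable constraints: one y-axis crossing is at y = 0; among the integer gridlines, it crosses the x-axis at x ∈ {-1, 0, 1}.
Finally, the integer polynomial consistent with all of this is the stated p.

2*x^3 + 2*y^3 + 3*x*y - 2*x + 3*y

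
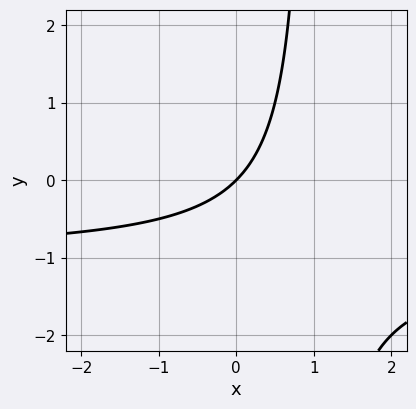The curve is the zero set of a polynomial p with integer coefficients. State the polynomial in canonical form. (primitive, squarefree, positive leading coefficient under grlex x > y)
deg p = 2. No degree-1 curve has this shape.
Reading off the gridlines: it meets the x-axis at x = 0 (among the integer gridlines); one y-axis crossing is at y = 0.
Matching integer coefficients to the picture gives p.

x*y + x - y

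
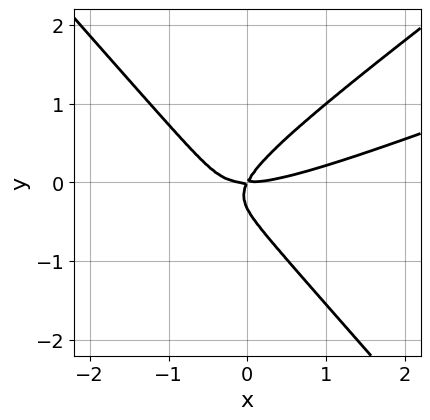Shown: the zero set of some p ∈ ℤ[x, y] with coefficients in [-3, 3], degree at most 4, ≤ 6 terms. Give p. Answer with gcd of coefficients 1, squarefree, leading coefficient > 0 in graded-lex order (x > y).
x^3 - 3*x^2*y + 3*y^3 - 2*x*y + y^2

First, degree: the shape is more complex than any degree-2 curve, so deg p = 3.
Then, from the visible intercepts: it crosses the y-axis at the gridline y = 0; it crosses the x-axis at the gridline x = 0.
Finally, assembling these constraints gives the stated polynomial.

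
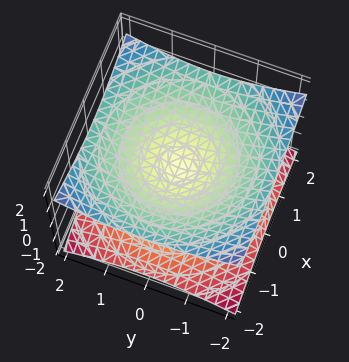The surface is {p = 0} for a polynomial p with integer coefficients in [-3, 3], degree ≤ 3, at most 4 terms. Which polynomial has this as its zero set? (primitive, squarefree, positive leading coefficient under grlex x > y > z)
First, the degree is 2 — two nappes meeting at a single point; a quadric.
Then, symmetry: the z-axis is an axis of rotation, so x and y enter only as x² + y²; it's symmetric under z → −z, forcing even powers of z.
Then, reading off the gridlines: one z-axis crossing is at z = 0; a circular section at z = 1 has radius between 1 and 2; it meets the y-axis at y = 0 (among the integer gridlines); one x-axis crossing is at x = 0.
Finally, assembling these constraints gives the stated polynomial.

x^2 + y^2 - 3*z^2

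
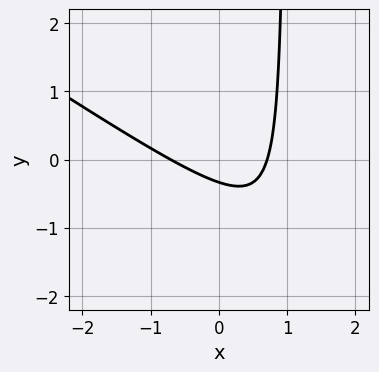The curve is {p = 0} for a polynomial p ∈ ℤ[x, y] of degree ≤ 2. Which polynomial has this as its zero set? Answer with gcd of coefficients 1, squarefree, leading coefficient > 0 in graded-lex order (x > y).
1. Degree: no degree-1 curve has this shape, so deg p = 2.
2. Solving for integer coefficients yields p as stated.

2*x^2 + 3*x*y - 3*y - 1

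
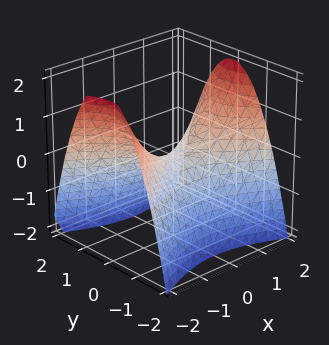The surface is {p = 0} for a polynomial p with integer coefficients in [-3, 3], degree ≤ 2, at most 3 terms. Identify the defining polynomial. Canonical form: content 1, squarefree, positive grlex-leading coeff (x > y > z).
First, the degree is 2 — a saddle surface; a quadric.
Then, symmetries: mirror symmetry y ↦ −y ⇒ only even powers of y; mirror symmetry x ↦ −x ⇒ only even powers of x.
Then, observable constraints: it crosses the z-axis at the gridline z = 0; it crosses the y-axis at the gridline y = 0; it meets the x-axis at x = 0 (among the integer gridlines).
Finally, solving for integer coefficients yields p as stated.

x^2 - 2*y^2 - 2*z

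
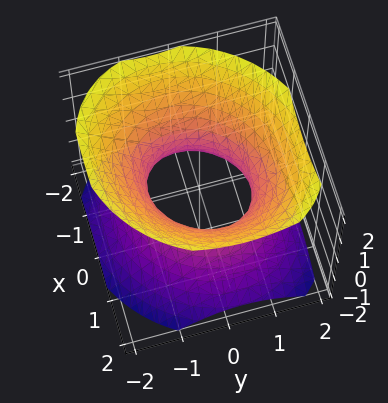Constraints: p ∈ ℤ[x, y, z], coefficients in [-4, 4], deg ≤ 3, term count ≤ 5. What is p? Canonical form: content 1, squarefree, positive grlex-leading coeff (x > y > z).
3*x^2 - x*y + 3*y^2 - 3*z^2 - 3

First, deg p = 2. A generic line meets the surface in up to 2 points.
Then, reading off the gridlines: the x-axis gridline crossings are at x ∈ {-1, 1}; among the integer gridlines, it crosses the y-axis at y ∈ {-1, 1}; no z-intercept at any integer in the box.
Finally, these observations pin down the coefficients.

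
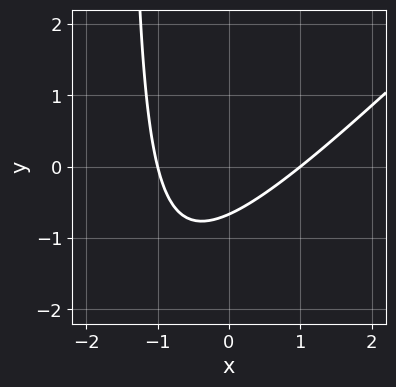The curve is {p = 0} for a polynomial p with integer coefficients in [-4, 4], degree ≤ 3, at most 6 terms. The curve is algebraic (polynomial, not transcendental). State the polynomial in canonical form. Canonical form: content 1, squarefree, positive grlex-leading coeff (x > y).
1. Degree: a generic line meets the curve in up to 2 points, so deg p = 2.
2. From the visible intercepts: the x-axis gridline crossings are at x ∈ {-1, 1}.
3. Putting this together gives p.

2*x^2 - 2*x*y - 3*y - 2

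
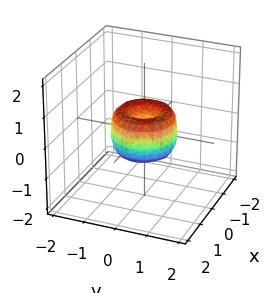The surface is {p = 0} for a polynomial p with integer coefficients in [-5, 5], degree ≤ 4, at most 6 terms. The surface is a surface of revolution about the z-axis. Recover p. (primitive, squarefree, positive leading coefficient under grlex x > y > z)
2*x^4 + 4*x^2*y^2 + 2*y^4 - 2*x^2 - 2*y^2 + z^2

(a) Degree: the shape is more complex than any degree-3 surface, so deg p = 4.
(b) By symmetry, every cross-section ⟂ z is a circle, so x, y appear only via x² + y².
(c) Observable constraints: a circular section at z = 0 has radius exactly 1; among the integer gridlines, it crosses the y-axis at y ∈ {-1, 0, 1}.
(d) Putting this together gives p. Check: (1, 0, 0) on the x-axis lies on the surface, and p(1, 0, 0) = 0. ✓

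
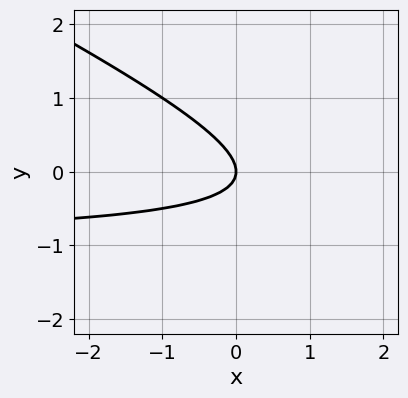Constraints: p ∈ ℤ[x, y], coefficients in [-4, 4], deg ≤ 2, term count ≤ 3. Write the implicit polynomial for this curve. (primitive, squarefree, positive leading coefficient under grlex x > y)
x*y + 2*y^2 + x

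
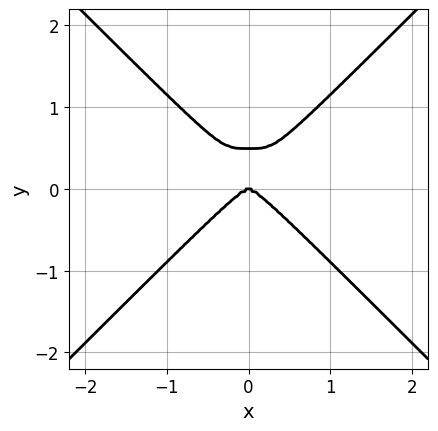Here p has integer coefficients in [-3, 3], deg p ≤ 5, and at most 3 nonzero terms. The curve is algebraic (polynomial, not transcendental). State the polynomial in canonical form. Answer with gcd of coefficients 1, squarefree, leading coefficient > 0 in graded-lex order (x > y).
First, the degree is 4 — a generic line meets the curve in up to 4 points.
Then, symmetries: the x ↦ −x reflection is a symmetry, so x appears only in even powers.
Next, checking where it meets the axes: it meets the y-axis at y = 0 (among the integer gridlines); it crosses the x-axis at the gridline x = 0.
Finally, putting this together gives p.

2*x^4 - 2*y^4 + y^3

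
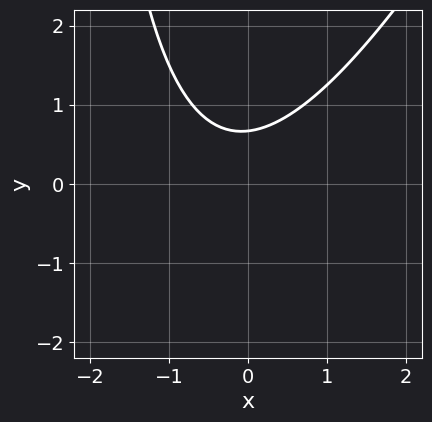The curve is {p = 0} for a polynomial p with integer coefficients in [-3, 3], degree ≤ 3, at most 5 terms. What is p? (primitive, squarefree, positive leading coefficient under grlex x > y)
1. deg p = 2.
2. From the visible intercepts: the curve avoids every integer x-axis point in the box.
3. Solving for integer coefficients yields p as stated.

2*x^2 - x*y + x - 3*y + 2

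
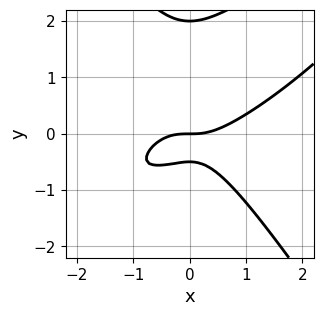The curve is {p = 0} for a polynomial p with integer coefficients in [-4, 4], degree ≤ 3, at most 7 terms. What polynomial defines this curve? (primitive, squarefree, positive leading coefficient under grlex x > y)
2*x^3 - 3*x^2*y + 2*y^3 - 3*y^2 - 2*y

The degree is 3 — no degree-2 curve has this shape.
Reading off the gridlines: the y-axis gridline crossings are at y ∈ {0, 2}; it meets the x-axis at x = 0 (among the integer gridlines).
Fitting integer coefficients to these (and the overall shape) gives p.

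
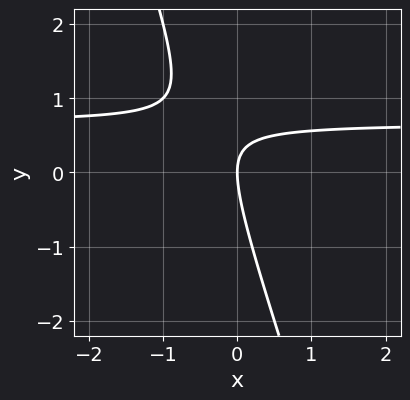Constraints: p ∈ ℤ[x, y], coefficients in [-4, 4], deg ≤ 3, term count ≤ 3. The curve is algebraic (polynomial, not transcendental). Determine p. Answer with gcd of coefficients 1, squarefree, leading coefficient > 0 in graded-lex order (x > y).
First, the degree is 2 — the shape is more complex than any degree-1 curve.
Next, against the integer gridlines: it crosses the x-axis at the gridline x = 0; one y-axis crossing is at y = 0.
Finally, together with the visible shape, these determine p as stated.

3*x*y + y^2 - 2*x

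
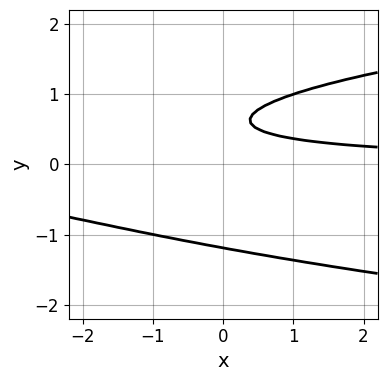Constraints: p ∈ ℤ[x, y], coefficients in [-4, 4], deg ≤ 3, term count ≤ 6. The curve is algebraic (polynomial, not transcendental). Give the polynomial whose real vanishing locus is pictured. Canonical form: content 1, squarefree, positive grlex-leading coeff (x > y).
2*y^3 - x*y - 2*y + 1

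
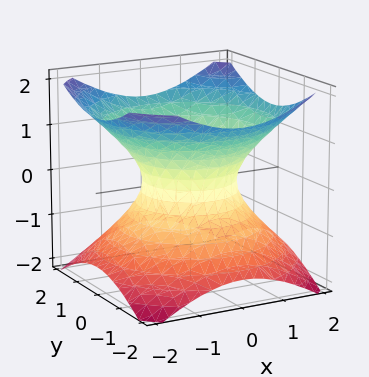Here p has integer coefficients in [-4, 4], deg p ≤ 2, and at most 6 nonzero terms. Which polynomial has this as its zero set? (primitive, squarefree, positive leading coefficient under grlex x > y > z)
2*x^2 + 2*y^2 - 3*z^2 - 2

(a) deg p = 2.
(b) Symmetries: it's symmetric under z → −z, forcing even powers of z; the surface is invariant under rotation about z: p = q(x² + y², z).
(c) From the axis intercepts and sections: the x-axis gridline crossings are at x ∈ {-1, 1}; no z-intercept at any integer in the box; the y-axis gridline crossings are at y ∈ {-1, 1}; a circular section at z = -1 has radius between 1 and 2.
(d) The integer polynomial consistent with all of this is the stated p.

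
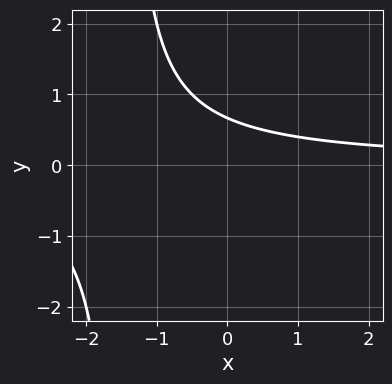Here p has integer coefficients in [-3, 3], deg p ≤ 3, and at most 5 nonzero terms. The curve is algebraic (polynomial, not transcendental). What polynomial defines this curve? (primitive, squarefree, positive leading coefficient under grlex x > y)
2*x*y + 3*y - 2

1. deg p = 2. A generic line meets the curve in up to 2 points.
2. Observable constraints: it misses every integer gridline on the x-axis.
3. These observations pin down the coefficients.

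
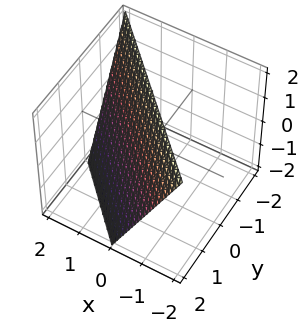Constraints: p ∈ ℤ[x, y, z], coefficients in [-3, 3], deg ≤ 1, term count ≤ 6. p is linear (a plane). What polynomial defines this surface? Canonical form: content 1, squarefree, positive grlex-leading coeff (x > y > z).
2*x + 2*y + z - 2

(a) Degree: the surface is flat (a plane), so deg p = 1.
(b) From the axis intercepts and sections: it crosses the x-axis at the gridline x = 1; one z-axis crossing is at z = 2; it crosses the y-axis at the gridline y = 1.
(c) The integer polynomial consistent with all of this is the stated p.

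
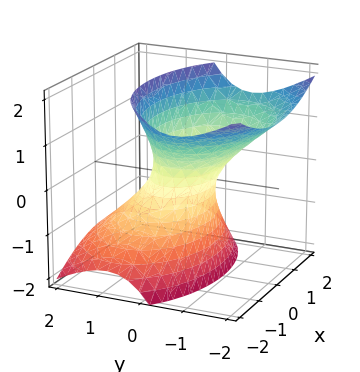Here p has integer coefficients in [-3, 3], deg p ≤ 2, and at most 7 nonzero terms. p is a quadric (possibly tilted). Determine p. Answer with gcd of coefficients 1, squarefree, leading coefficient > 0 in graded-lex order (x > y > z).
x^2 + 2*y^2 + 2*y*z - z^2 - 1

1. Degree: a generic line meets the surface in up to 2 points, so deg p = 2.
2. Observable constraints: the x-axis gridline crossings are at x ∈ {-1, 1}; it misses every integer gridline on the z-axis.
3. The integer polynomial consistent with all of this is the stated p.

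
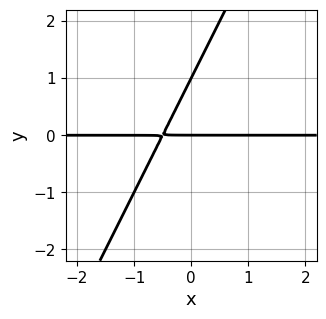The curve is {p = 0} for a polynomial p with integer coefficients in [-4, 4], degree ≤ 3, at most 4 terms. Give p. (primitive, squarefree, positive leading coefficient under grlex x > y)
1. The degree is 2 — a generic line meets the curve in up to 2 points.
2. From the visible intercepts: among the integer gridlines, it crosses the y-axis at y ∈ {0, 1}; every point of the x-axis in the box is on the curve.
3. These observations pin down the coefficients.

2*x*y - y^2 + y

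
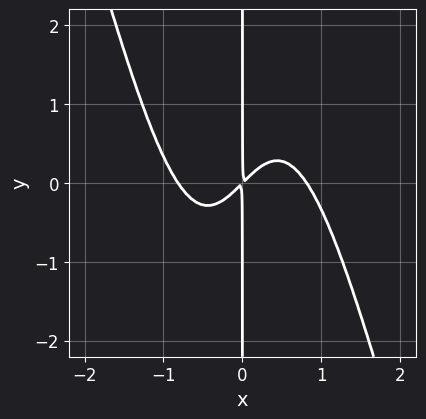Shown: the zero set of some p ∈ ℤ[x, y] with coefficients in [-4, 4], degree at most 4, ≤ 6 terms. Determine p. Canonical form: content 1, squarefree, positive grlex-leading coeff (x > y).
deg p = 4. The shape is more complex than any degree-3 curve.
From the visible intercepts: the visible y-axis segment lies entirely on the curve.
These observations pin down the coefficients.

3*x^4 + x^3*y - 2*x^2 + 2*x*y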